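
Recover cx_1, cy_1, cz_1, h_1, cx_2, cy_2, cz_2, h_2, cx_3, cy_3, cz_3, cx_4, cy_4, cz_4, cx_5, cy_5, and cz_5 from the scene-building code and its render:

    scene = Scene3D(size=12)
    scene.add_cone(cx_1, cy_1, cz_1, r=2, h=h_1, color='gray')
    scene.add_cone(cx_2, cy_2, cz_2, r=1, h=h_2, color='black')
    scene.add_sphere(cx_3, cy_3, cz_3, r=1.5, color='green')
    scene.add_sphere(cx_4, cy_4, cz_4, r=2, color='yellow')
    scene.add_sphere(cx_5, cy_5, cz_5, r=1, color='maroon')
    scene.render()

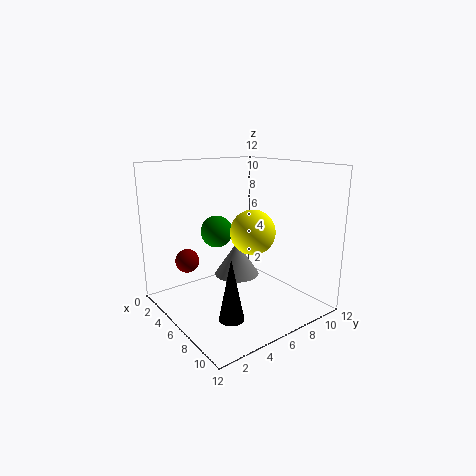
cx_1 = 4.5, cy_1 = 7, cz_1 = 2, h_1 = 3, cx_2 = 8.5, cy_2 = 3.5, cz_2 = 0.5, h_2 = 5, cx_3 = 2, cy_3 = 6.5, cz_3 = 5.5, cx_4 = 5.5, cy_4 = 8, cz_4 = 6, cx_5 = 3.5, cy_5 = 2.5, cz_5 = 4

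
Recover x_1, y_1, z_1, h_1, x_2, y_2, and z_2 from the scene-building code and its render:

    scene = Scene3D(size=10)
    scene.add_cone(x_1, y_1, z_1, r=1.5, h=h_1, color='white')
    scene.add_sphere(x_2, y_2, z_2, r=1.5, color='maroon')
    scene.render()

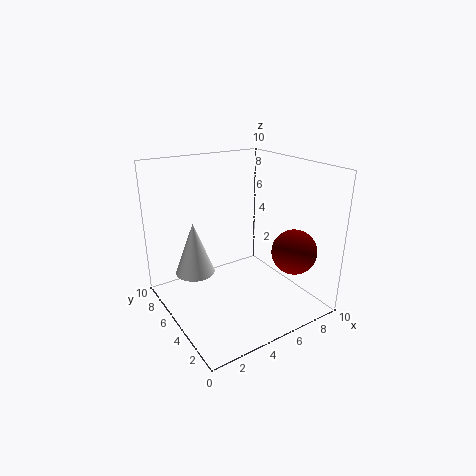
x_1 = 3, y_1 = 8, z_1 = 1.5, h_1 = 4, x_2 = 7.5, y_2 = 2, z_2 = 4.5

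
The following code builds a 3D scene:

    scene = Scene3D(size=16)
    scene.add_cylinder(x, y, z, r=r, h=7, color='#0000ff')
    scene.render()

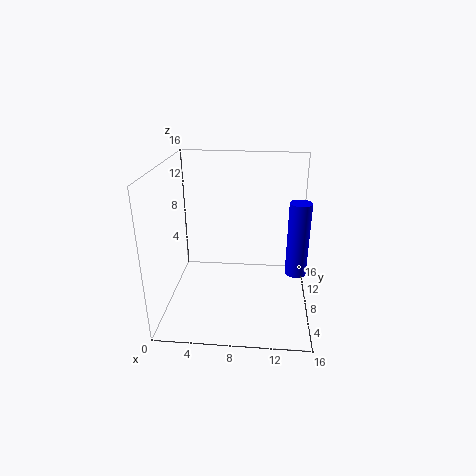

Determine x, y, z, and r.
x = 14, y = 3, z = 7, r = 1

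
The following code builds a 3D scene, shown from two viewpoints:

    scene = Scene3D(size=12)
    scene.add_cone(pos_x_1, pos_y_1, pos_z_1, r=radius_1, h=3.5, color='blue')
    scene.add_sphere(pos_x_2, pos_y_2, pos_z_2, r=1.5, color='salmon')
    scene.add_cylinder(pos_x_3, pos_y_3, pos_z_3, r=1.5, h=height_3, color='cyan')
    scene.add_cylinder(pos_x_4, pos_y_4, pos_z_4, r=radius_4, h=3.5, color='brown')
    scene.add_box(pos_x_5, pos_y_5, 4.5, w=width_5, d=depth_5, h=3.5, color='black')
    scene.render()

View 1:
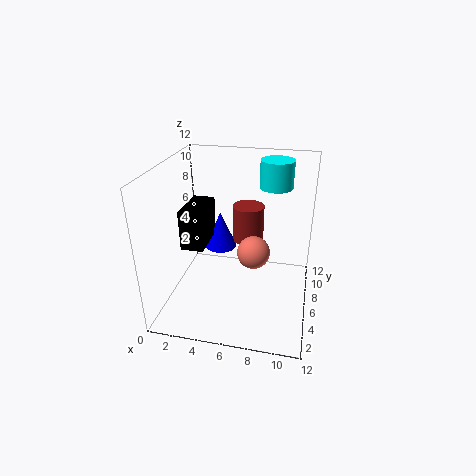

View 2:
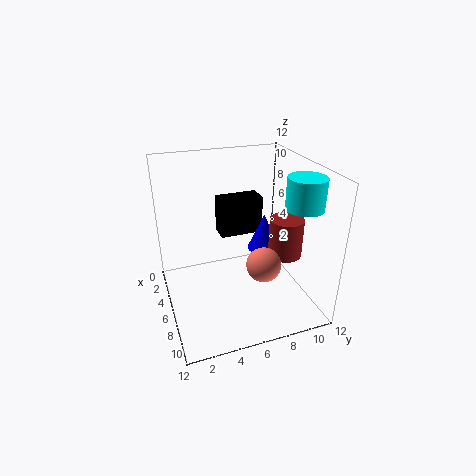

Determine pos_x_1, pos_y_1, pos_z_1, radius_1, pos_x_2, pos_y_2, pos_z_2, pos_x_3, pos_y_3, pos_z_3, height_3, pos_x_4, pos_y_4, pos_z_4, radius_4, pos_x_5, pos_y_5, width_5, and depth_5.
pos_x_1 = 3.5, pos_y_1 = 9.5, pos_z_1 = 3, radius_1 = 1.5, pos_x_2 = 7, pos_y_2 = 8, pos_z_2 = 3.5, pos_x_3 = 8.5, pos_y_3 = 10.5, pos_z_3 = 9, height_3 = 2.5, pos_x_4 = 6, pos_y_4 = 10.5, pos_z_4 = 3.5, radius_4 = 1.5, pos_x_5 = 1, pos_y_5 = 5.5, width_5 = 2, depth_5 = 4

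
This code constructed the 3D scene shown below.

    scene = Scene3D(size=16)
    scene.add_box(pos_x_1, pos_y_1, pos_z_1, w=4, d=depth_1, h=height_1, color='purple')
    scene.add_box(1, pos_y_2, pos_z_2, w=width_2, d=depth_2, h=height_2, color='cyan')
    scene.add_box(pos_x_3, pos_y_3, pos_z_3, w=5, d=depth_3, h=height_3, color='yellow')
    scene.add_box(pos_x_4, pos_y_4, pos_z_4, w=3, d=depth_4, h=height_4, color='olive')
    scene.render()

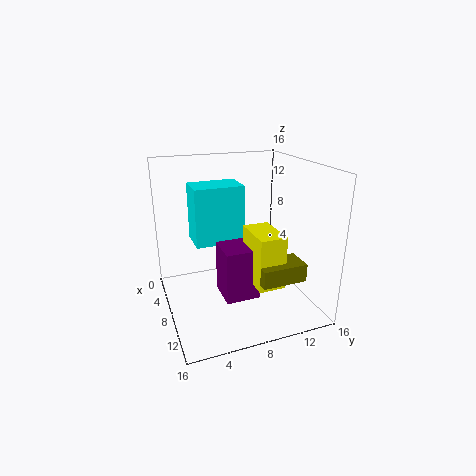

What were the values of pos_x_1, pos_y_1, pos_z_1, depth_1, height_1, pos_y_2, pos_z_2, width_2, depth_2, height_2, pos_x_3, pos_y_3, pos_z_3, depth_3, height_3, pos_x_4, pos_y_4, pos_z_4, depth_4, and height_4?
pos_x_1 = 6
pos_y_1 = 6
pos_z_1 = 1
depth_1 = 4
height_1 = 6
pos_y_2 = 4
pos_z_2 = 6
width_2 = 4
depth_2 = 6
height_2 = 7
pos_x_3 = 7
pos_y_3 = 9
pos_z_3 = 3
depth_3 = 3
height_3 = 6
pos_x_4 = 10
pos_y_4 = 9
pos_z_4 = 4
depth_4 = 5
height_4 = 2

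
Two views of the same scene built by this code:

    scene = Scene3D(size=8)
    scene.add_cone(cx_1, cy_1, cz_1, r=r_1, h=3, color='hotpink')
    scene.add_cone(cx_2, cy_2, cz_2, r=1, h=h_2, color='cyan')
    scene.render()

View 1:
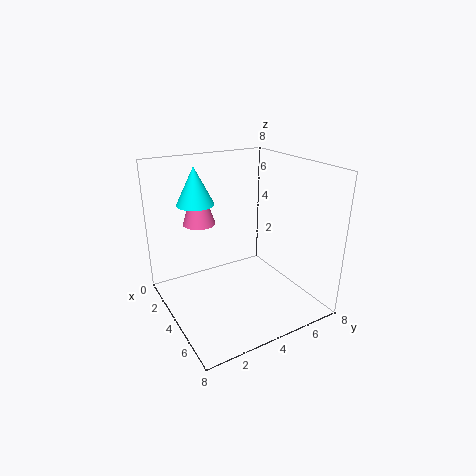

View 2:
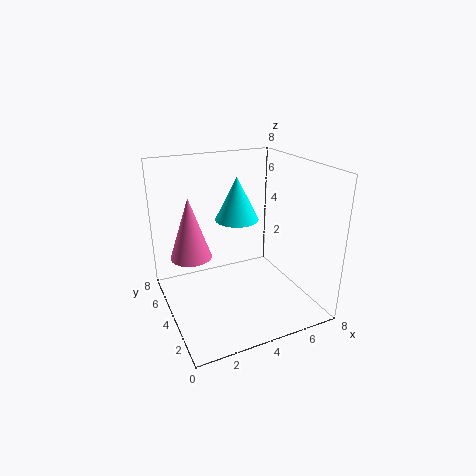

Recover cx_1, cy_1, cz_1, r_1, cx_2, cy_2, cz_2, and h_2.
cx_1 = 1
cy_1 = 3
cz_1 = 4
r_1 = 1
cx_2 = 3
cy_2 = 2
cz_2 = 6
h_2 = 2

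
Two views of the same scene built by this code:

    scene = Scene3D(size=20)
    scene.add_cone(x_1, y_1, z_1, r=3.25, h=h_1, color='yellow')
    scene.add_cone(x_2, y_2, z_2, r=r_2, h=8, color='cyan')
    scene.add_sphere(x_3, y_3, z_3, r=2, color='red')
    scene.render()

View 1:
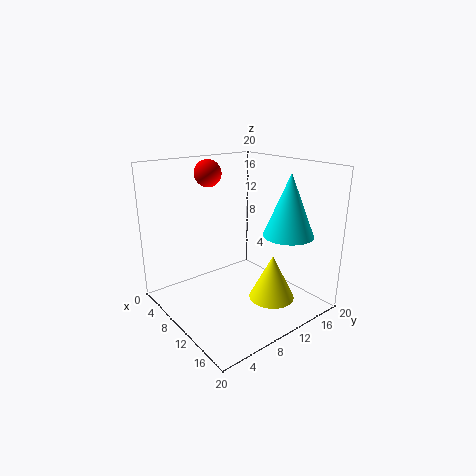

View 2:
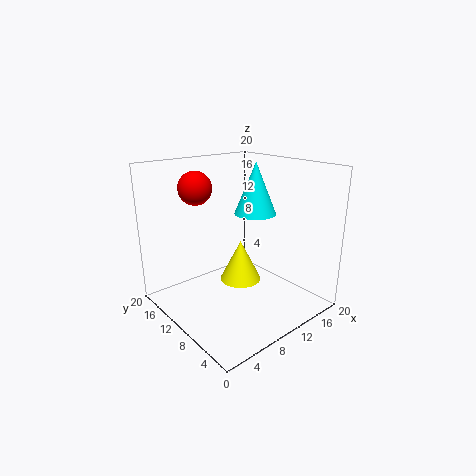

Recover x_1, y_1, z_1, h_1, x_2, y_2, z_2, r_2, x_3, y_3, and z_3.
x_1 = 13.5; y_1 = 13.5; z_1 = 1; h_1 = 6.5; x_2 = 16.25; y_2 = 13.25; z_2 = 11.5; r_2 = 3.25; x_3 = 3.25; y_3 = 9.75; z_3 = 18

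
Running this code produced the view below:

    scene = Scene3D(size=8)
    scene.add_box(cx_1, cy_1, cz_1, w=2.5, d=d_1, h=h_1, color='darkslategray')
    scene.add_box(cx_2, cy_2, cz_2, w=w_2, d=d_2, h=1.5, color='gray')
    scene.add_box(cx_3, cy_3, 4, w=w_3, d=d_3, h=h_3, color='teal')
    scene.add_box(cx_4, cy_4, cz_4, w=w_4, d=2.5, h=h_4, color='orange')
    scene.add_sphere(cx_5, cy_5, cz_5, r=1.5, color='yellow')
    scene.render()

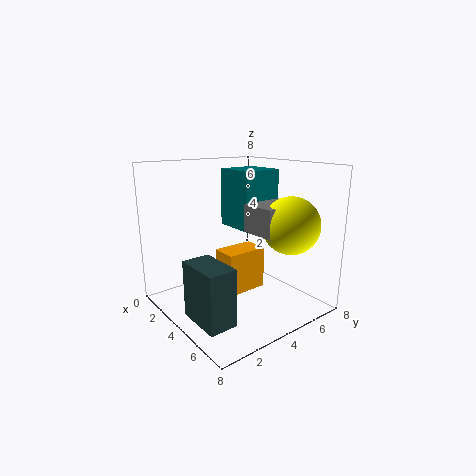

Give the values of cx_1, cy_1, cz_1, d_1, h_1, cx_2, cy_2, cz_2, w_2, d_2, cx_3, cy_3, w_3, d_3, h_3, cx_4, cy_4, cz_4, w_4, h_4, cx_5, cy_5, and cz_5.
cx_1 = 4; cy_1 = 0.5; cz_1 = 0.5; d_1 = 1.5; h_1 = 3; cx_2 = 4.5; cy_2 = 4; cz_2 = 4.5; w_2 = 2; d_2 = 2.5; cx_3 = 1; cy_3 = 5; w_3 = 2.5; d_3 = 2.5; h_3 = 3.5; cx_4 = 2.5; cy_4 = 3.5; cz_4 = 0.5; w_4 = 1.5; h_4 = 2.5; cx_5 = 6.5; cy_5 = 5.5; cz_5 = 5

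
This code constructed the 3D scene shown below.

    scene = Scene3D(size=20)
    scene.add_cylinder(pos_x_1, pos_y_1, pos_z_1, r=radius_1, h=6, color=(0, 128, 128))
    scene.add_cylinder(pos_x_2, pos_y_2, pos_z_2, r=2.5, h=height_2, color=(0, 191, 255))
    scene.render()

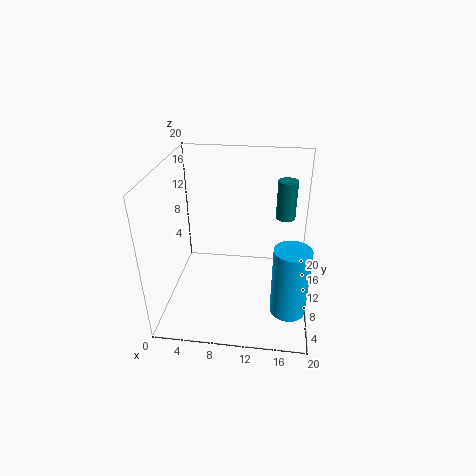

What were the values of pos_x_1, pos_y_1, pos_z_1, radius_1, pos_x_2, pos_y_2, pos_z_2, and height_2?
pos_x_1 = 16.5
pos_y_1 = 17
pos_z_1 = 10
radius_1 = 1.5
pos_x_2 = 17.5
pos_y_2 = 7
pos_z_2 = 0.5
height_2 = 10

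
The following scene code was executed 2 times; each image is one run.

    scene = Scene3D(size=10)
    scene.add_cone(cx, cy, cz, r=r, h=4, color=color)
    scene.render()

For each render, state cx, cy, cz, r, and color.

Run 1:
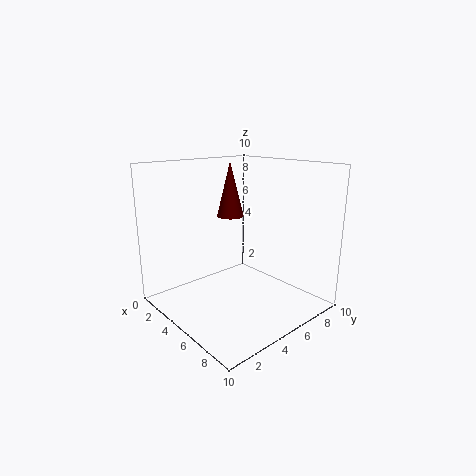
cx = 3
cy = 6
cz = 6
r = 1
color = 'maroon'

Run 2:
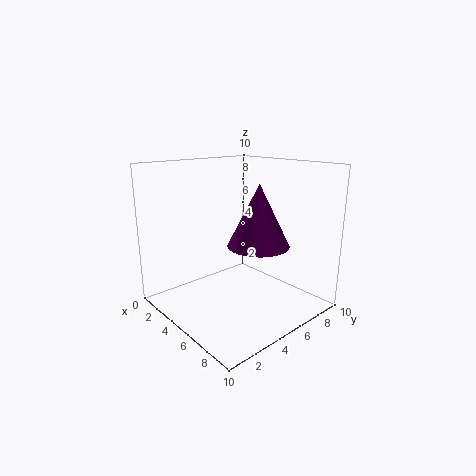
cx = 7
cy = 5
cz = 5
r = 2
color = 'purple'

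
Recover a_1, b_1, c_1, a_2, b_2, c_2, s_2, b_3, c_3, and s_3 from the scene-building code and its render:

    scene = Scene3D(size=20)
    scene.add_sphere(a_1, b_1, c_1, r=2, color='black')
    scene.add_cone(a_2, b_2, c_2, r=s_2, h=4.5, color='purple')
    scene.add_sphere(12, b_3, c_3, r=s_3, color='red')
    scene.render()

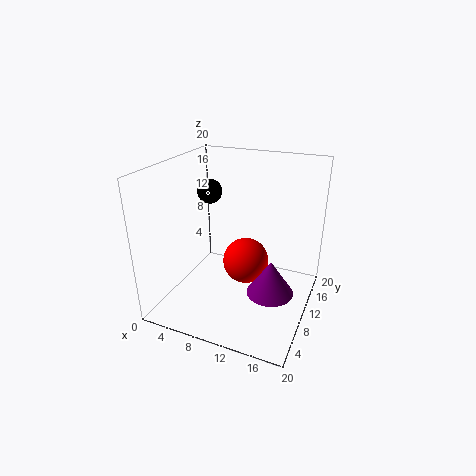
a_1 = 2; b_1 = 17; c_1 = 13.5; a_2 = 16; b_2 = 6.5; c_2 = 5; s_2 = 3; b_3 = 8; c_3 = 8; s_3 = 3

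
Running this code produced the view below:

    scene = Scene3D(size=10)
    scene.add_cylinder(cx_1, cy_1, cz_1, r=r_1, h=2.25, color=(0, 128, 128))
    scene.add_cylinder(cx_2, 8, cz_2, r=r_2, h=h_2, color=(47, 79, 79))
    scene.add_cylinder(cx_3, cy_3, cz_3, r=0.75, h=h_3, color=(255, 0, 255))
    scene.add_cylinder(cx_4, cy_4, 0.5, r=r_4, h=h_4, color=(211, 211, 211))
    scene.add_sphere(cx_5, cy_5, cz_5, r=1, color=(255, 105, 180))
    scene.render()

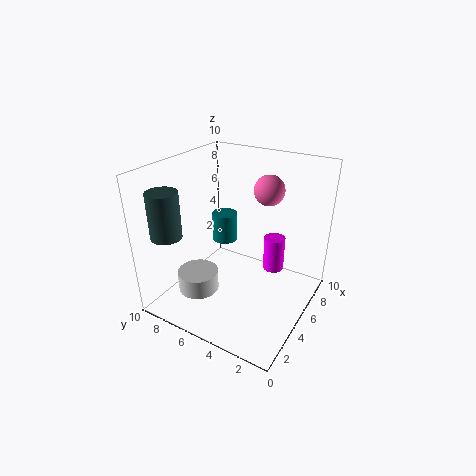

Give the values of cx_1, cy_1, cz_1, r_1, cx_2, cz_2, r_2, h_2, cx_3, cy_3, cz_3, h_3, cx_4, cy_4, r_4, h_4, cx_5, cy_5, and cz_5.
cx_1 = 7.5, cy_1 = 7.75, cz_1 = 3, r_1 = 1, cx_2 = 1.25, cz_2 = 6, r_2 = 1, h_2 = 3, cx_3 = 6.75, cy_3 = 3, cz_3 = 2.25, h_3 = 2.5, cx_4 = 3.75, cy_4 = 7.75, r_4 = 1.5, h_4 = 1.5, cx_5 = 6, cy_5 = 3.25, cz_5 = 8.5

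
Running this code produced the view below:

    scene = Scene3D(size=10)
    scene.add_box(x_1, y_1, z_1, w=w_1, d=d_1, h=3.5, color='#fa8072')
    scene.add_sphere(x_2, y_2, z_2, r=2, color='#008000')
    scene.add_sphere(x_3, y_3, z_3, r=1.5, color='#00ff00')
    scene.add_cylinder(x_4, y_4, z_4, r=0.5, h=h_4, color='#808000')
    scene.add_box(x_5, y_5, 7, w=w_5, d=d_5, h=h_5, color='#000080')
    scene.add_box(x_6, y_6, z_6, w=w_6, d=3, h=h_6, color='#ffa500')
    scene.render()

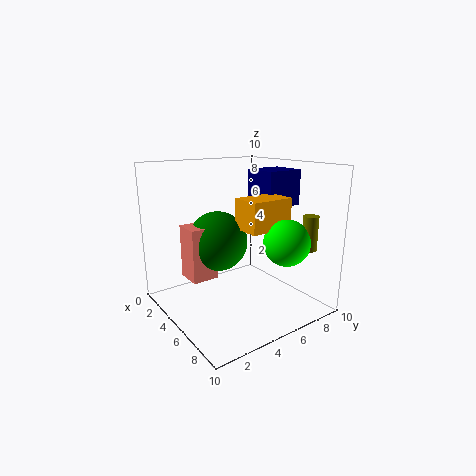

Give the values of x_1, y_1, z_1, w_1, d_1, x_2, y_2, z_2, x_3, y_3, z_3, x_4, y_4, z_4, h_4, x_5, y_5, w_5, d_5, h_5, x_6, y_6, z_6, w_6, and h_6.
x_1 = 3.75; y_1 = 1.25; z_1 = 2.75; w_1 = 1.75; d_1 = 1.75; x_2 = 4.75; y_2 = 3.5; z_2 = 5; x_3 = 8.25; y_3 = 6.5; z_3 = 5.25; x_4 = 9; y_4 = 7.75; z_4 = 4.75; h_4 = 2.25; x_5 = 3.75; y_5 = 6.75; w_5 = 2.5; d_5 = 2.75; h_5 = 2.5; x_6 = 5.75; y_6 = 4.25; z_6 = 6; w_6 = 2; h_6 = 2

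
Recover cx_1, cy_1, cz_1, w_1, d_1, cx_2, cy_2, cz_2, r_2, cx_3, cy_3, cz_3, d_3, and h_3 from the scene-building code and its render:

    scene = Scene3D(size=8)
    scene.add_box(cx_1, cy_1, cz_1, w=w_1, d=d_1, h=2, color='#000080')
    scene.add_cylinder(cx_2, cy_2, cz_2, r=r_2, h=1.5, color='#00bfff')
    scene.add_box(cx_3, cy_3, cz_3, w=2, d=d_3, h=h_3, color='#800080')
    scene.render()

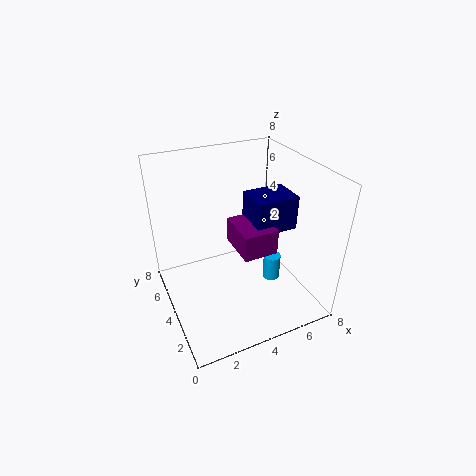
cx_1 = 5
cy_1 = 3.5
cz_1 = 4
w_1 = 2.5
d_1 = 2
cx_2 = 6
cy_2 = 3.5
cz_2 = 1
r_2 = 0.5
cx_3 = 4
cy_3 = 3
cz_3 = 3
d_3 = 2.5
h_3 = 1.5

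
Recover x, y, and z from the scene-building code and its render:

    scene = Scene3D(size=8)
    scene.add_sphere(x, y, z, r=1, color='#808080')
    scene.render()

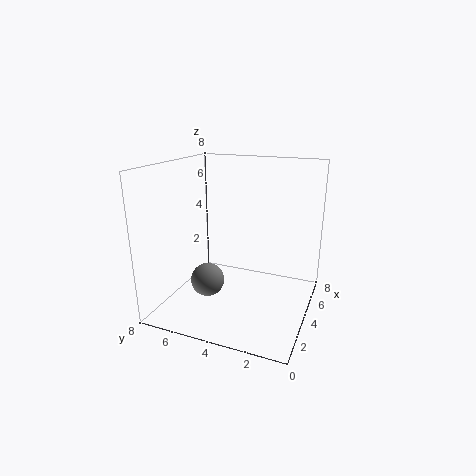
x = 4
y = 6
z = 1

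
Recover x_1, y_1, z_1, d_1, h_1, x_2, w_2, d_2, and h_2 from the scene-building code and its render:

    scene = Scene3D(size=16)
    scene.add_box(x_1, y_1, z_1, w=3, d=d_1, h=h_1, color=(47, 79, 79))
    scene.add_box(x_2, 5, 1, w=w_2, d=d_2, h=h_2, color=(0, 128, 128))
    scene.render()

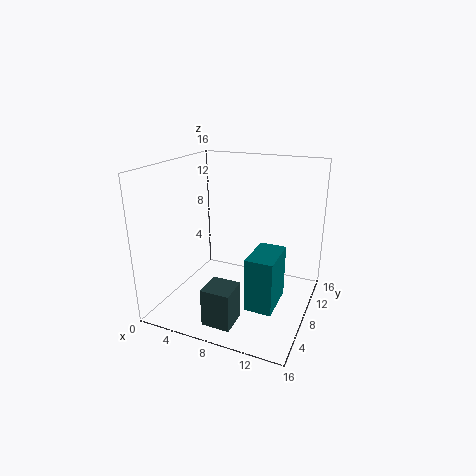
x_1 = 7
y_1 = 1
z_1 = 1
d_1 = 3
h_1 = 4
x_2 = 10
w_2 = 3
d_2 = 5
h_2 = 6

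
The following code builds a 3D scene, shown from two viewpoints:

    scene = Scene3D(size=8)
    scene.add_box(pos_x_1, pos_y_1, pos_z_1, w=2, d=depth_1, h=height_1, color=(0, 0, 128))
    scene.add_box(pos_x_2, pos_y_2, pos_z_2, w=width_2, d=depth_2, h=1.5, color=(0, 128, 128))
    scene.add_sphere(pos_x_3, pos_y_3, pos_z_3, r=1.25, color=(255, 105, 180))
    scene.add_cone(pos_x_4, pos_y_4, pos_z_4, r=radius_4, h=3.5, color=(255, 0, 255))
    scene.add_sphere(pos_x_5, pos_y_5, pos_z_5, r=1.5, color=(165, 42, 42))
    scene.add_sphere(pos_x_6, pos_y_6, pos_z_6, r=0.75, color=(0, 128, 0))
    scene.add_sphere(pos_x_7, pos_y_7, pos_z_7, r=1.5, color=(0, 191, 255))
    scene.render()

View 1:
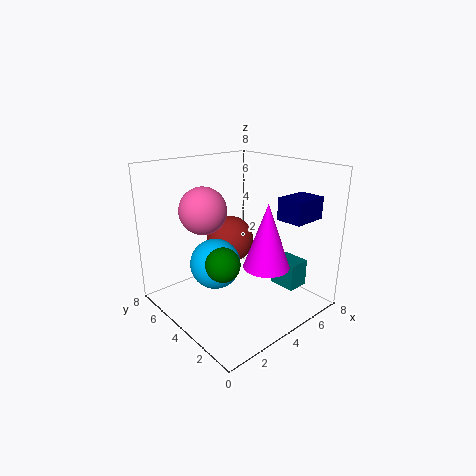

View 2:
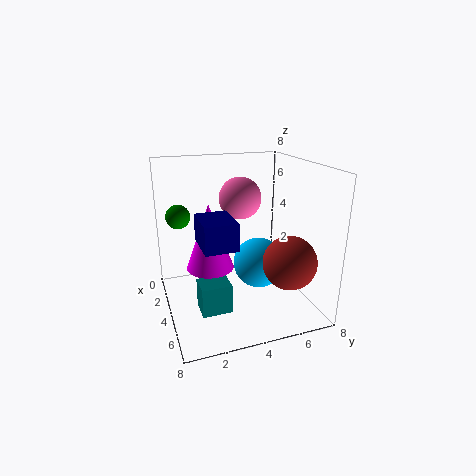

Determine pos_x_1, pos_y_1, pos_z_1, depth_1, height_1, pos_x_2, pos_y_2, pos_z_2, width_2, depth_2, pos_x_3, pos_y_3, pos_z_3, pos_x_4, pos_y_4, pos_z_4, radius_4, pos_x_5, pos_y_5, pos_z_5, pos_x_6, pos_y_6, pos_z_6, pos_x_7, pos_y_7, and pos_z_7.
pos_x_1 = 5.75, pos_y_1 = 1.25, pos_z_1 = 5, depth_1 = 1.5, height_1 = 1.25, pos_x_2 = 5.5, pos_y_2 = 1.25, pos_z_2 = 1.25, width_2 = 1.25, depth_2 = 1.5, pos_x_3 = 2.25, pos_y_3 = 4.75, pos_z_3 = 5.75, pos_x_4 = 4.5, pos_y_4 = 2.25, pos_z_4 = 2.75, radius_4 = 1.25, pos_x_5 = 5.5, pos_y_5 = 6.5, pos_z_5 = 2.75, pos_x_6 = 0.75, pos_y_6 = 1.25, pos_z_6 = 4.5, pos_x_7 = 3.5, pos_y_7 = 5.5, pos_z_7 = 2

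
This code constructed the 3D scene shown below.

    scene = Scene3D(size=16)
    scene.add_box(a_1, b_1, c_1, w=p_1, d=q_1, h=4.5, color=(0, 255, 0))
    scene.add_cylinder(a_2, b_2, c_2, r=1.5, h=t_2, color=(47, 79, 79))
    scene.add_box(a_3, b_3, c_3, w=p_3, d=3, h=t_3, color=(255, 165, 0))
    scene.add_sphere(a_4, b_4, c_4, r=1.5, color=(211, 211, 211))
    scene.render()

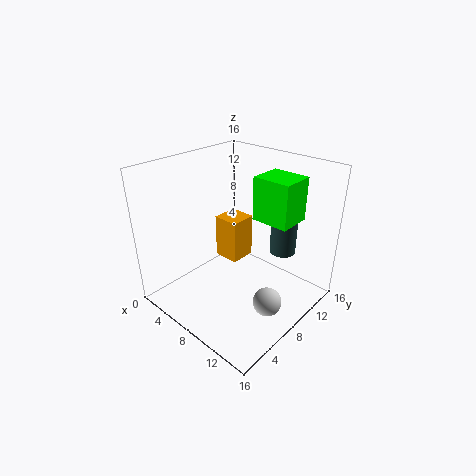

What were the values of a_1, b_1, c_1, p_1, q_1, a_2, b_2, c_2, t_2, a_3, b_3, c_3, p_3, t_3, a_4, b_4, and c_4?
a_1 = 10
b_1 = 8
c_1 = 11
p_1 = 4
q_1 = 3.5
a_2 = 11
b_2 = 12.5
c_2 = 5.5
t_2 = 4.5
a_3 = 4.5
b_3 = 8
c_3 = 4.5
p_3 = 3
t_3 = 5
a_4 = 13.5
b_4 = 6.5
c_4 = 3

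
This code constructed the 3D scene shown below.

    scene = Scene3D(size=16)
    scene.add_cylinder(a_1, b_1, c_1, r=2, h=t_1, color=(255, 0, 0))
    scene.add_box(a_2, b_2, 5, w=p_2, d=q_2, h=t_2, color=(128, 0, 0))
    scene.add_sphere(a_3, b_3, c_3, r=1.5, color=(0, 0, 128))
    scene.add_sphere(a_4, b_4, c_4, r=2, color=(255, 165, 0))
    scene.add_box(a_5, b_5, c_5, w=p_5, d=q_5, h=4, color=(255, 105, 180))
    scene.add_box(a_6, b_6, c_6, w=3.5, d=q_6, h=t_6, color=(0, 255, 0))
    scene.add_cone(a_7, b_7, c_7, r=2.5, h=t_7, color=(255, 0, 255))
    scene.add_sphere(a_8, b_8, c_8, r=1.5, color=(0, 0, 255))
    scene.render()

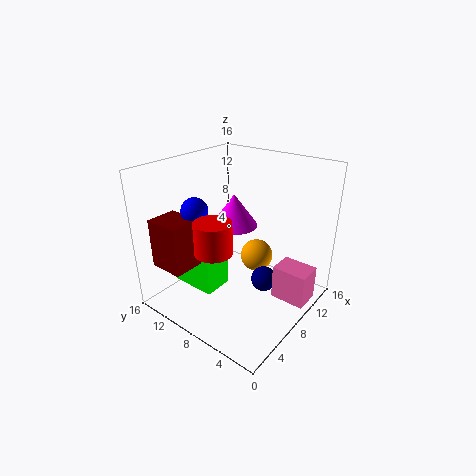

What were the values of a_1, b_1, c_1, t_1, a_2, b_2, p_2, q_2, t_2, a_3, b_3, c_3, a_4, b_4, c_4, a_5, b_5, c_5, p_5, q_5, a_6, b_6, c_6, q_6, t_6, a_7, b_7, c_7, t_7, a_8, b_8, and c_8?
a_1 = 4.5, b_1 = 8.5, c_1 = 7.5, t_1 = 3.5, a_2 = 1.5, b_2 = 11, p_2 = 3.5, q_2 = 4, t_2 = 5.5, a_3 = 10.5, b_3 = 6, c_3 = 2, a_4 = 12.5, b_4 = 8.5, c_4 = 3.5, a_5 = 10, b_5 = 0.5, c_5 = 0.5, p_5 = 3, q_5 = 4, a_6 = 5, b_6 = 10, c_6 = 1, q_6 = 5.5, t_6 = 5, a_7 = 8, b_7 = 8.5, c_7 = 9.5, t_7 = 3.5, a_8 = 5.5, b_8 = 12, c_8 = 11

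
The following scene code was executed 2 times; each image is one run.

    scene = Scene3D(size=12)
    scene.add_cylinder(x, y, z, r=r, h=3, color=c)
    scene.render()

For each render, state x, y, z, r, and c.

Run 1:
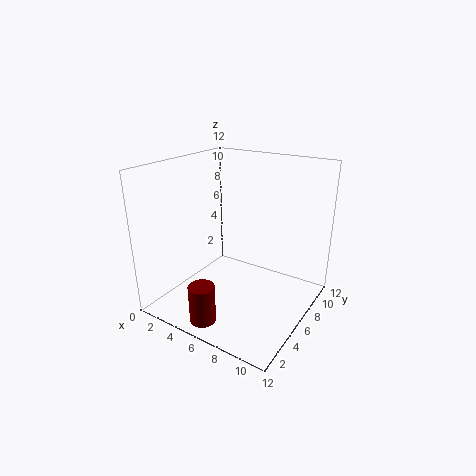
x = 6; y = 1; z = 1; r = 1; c = 'maroon'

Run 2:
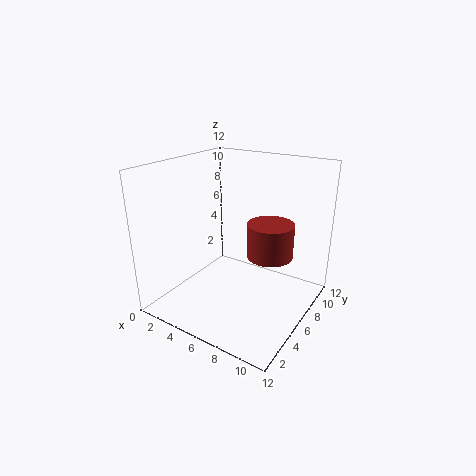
x = 8; y = 8; z = 4; r = 2; c = 'brown'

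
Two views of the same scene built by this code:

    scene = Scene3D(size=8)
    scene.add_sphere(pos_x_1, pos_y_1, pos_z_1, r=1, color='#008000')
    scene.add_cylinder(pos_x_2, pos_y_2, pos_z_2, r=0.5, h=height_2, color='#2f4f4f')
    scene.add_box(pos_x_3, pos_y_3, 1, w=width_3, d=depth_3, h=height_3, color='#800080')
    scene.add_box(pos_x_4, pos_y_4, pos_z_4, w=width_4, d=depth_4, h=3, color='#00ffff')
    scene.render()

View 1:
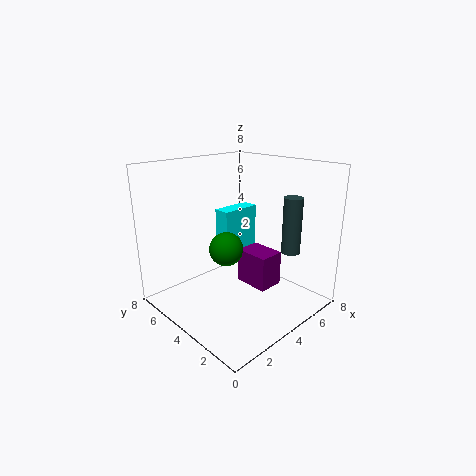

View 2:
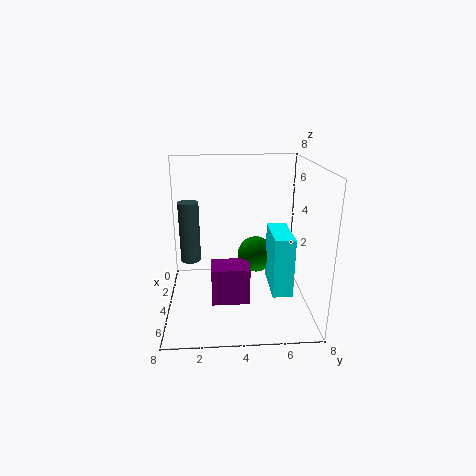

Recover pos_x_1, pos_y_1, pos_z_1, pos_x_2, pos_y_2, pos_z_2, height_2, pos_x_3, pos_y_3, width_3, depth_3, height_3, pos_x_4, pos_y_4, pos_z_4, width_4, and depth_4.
pos_x_1 = 4
pos_y_1 = 5
pos_z_1 = 3
pos_x_2 = 5.5
pos_y_2 = 1.5
pos_z_2 = 3.5
height_2 = 3
pos_x_3 = 4.5
pos_y_3 = 2.5
width_3 = 1.5
depth_3 = 2
height_3 = 2
pos_x_4 = 4.5
pos_y_4 = 5.5
pos_z_4 = 2
width_4 = 2.5
depth_4 = 1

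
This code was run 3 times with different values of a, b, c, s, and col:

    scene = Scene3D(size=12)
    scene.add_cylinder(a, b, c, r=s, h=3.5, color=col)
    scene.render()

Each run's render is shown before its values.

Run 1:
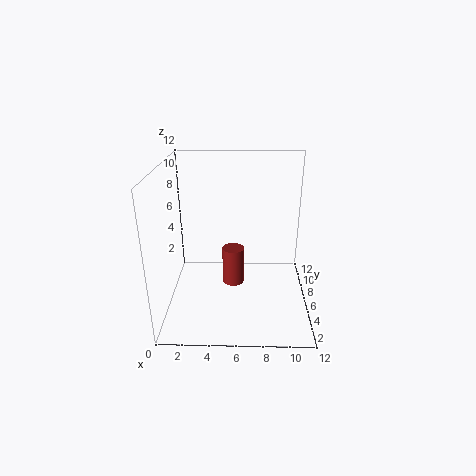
a = 5.5; b = 8; c = 0.5; s = 1; col = 'brown'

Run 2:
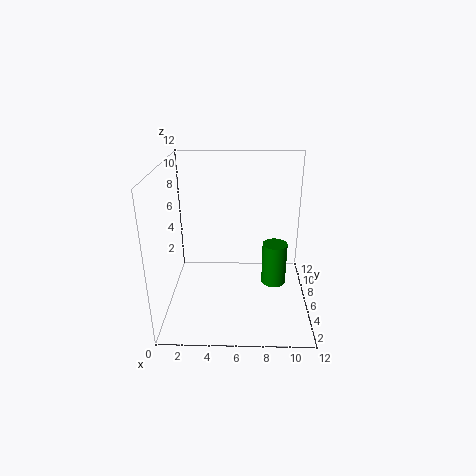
a = 9; b = 5; c = 2.5; s = 1; col = 'green'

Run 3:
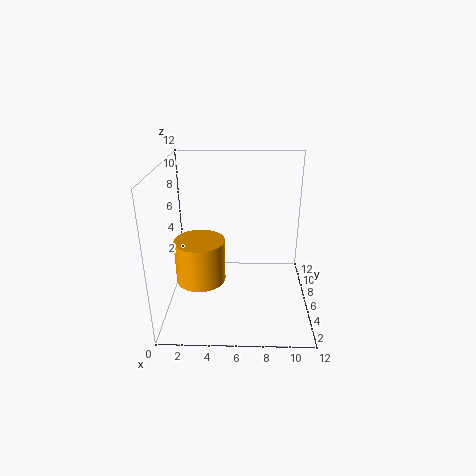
a = 3; b = 4.5; c = 3; s = 2; col = 'orange'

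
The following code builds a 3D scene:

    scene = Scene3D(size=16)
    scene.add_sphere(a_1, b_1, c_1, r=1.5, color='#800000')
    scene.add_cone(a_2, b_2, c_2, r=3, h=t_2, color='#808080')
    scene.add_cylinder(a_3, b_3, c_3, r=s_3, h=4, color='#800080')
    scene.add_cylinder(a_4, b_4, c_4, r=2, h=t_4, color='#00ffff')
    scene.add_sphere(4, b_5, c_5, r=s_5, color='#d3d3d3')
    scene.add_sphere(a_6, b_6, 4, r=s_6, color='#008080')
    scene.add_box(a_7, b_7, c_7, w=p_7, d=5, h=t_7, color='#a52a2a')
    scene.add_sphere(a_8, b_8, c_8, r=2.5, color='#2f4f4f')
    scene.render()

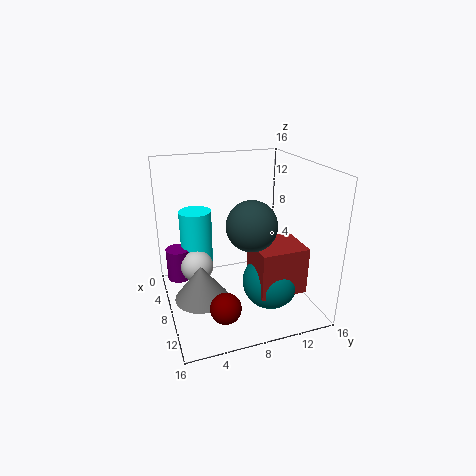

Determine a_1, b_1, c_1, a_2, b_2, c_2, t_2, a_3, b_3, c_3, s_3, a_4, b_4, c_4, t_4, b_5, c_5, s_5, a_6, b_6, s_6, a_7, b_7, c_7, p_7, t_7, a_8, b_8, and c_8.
a_1 = 14.5; b_1 = 4.5; c_1 = 4; a_2 = 8.5; b_2 = 3.5; c_2 = 1.5; t_2 = 4; a_3 = 2.5; b_3 = 2; c_3 = 1; s_3 = 1.5; a_4 = 2; b_4 = 4.5; c_4 = 1.5; t_4 = 8; b_5 = 4; c_5 = 3; s_5 = 2; a_6 = 11.5; b_6 = 10.5; s_6 = 3; a_7 = 9.5; b_7 = 8.5; c_7 = 3.5; p_7 = 4.5; t_7 = 5; a_8 = 12; b_8 = 8; c_8 = 11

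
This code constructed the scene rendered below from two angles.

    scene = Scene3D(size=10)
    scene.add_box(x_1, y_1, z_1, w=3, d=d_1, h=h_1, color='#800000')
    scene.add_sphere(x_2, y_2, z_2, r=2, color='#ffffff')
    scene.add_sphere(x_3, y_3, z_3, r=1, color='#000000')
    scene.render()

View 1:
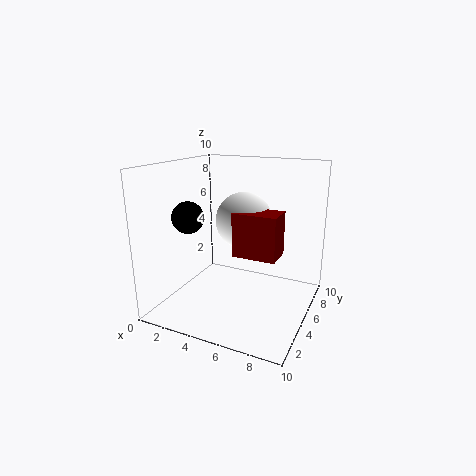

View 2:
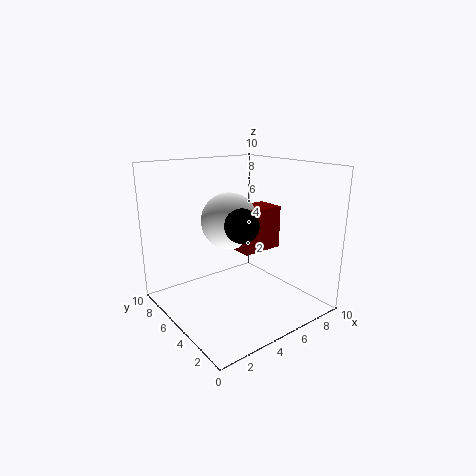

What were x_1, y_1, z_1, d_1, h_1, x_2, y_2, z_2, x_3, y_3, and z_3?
x_1 = 5
y_1 = 4
z_1 = 4
d_1 = 2
h_1 = 3
x_2 = 5
y_2 = 6
z_2 = 6
x_3 = 3
y_3 = 2
z_3 = 7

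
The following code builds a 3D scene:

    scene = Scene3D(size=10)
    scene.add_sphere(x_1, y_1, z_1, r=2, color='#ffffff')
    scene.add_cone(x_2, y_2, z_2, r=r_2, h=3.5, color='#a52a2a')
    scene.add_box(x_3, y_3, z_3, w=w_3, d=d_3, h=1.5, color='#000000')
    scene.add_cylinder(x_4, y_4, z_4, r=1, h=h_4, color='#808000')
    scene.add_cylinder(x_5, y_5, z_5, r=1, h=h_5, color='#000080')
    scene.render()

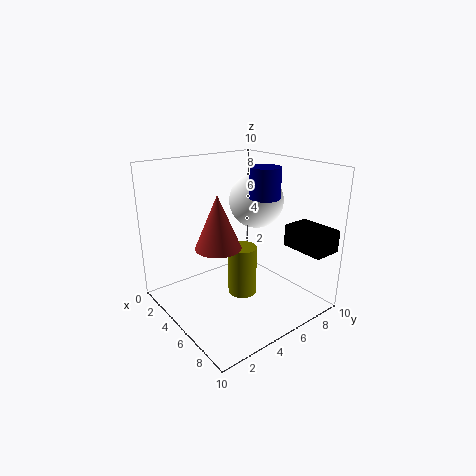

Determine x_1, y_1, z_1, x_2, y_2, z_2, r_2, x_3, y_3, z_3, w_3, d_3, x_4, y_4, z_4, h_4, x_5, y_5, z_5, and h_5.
x_1 = 4; y_1 = 7.5; z_1 = 7; x_2 = 5.5; y_2 = 3; z_2 = 5; r_2 = 1.5; x_3 = 7; y_3 = 7.5; z_3 = 4.5; w_3 = 3; d_3 = 2; x_4 = 5.5; y_4 = 5; z_4 = 1; h_4 = 3.5; x_5 = 6.5; y_5 = 6; z_5 = 8; h_5 = 2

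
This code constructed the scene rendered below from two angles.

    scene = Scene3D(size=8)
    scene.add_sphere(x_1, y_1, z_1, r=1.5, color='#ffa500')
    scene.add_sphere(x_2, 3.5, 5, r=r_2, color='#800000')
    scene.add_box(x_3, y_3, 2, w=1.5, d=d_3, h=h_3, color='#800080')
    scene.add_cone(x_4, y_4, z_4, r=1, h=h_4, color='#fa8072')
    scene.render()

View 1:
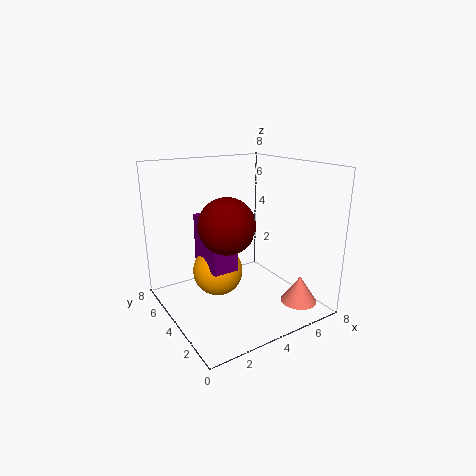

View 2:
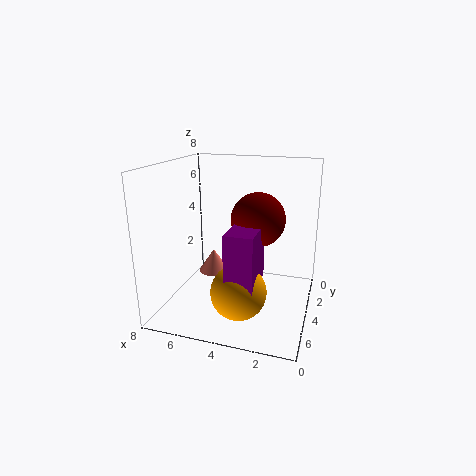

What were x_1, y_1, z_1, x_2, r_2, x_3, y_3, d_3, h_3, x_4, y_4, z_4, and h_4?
x_1 = 3.5; y_1 = 5.5; z_1 = 1.5; x_2 = 3; r_2 = 1.5; x_3 = 2.5; y_3 = 4; d_3 = 2.5; h_3 = 3; x_4 = 6.5; y_4 = 1.5; z_4 = 0.5; h_4 = 1.5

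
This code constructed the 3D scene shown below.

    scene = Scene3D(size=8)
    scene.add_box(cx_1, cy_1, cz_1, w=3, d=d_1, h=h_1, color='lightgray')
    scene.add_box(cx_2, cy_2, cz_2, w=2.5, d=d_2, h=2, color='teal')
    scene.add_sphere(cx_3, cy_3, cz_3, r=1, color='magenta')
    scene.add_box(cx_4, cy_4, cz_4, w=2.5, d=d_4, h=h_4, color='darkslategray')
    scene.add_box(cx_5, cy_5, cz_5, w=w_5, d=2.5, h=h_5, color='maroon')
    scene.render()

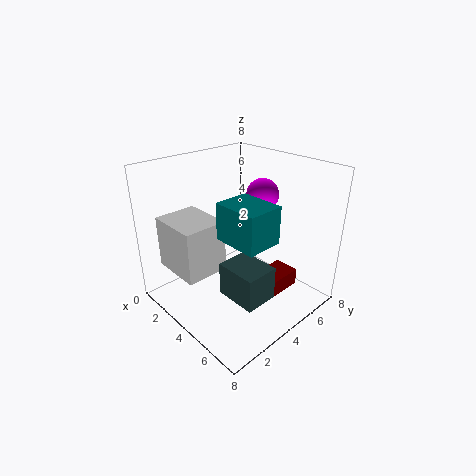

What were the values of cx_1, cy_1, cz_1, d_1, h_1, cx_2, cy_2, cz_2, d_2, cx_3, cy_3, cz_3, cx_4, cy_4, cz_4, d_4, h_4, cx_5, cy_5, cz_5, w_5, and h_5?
cx_1 = 0.5
cy_1 = 1
cz_1 = 2
d_1 = 2.5
h_1 = 3
cx_2 = 4
cy_2 = 2.5
cz_2 = 4.5
d_2 = 2
cx_3 = 3
cy_3 = 7
cz_3 = 5.5
cx_4 = 3.5
cy_4 = 3
cz_4 = 0.5
d_4 = 2
h_4 = 2
cx_5 = 4.5
cy_5 = 4.5
cz_5 = 0.5
w_5 = 1.5
h_5 = 1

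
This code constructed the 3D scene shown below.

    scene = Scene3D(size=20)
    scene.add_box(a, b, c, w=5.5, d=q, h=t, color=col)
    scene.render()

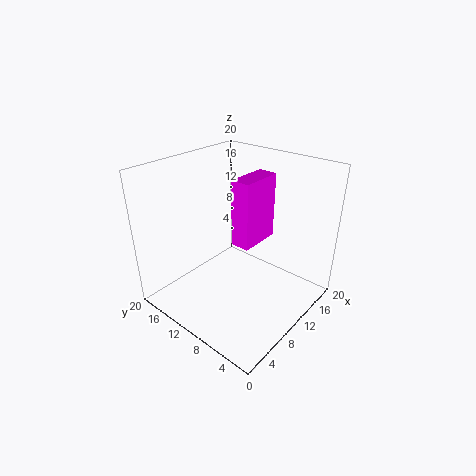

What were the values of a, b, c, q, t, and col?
a = 7
b = 6
c = 11
q = 2.5
t = 8.5
col = 'magenta'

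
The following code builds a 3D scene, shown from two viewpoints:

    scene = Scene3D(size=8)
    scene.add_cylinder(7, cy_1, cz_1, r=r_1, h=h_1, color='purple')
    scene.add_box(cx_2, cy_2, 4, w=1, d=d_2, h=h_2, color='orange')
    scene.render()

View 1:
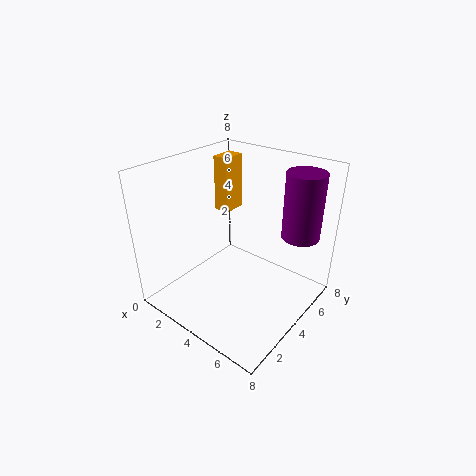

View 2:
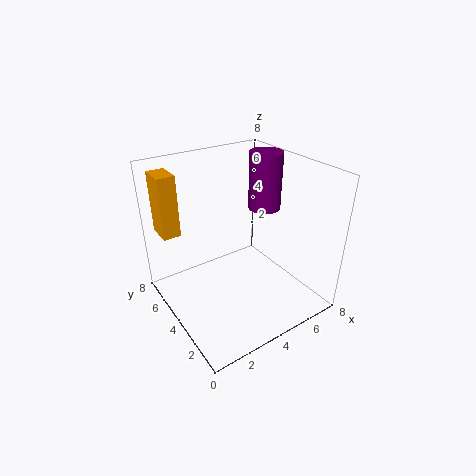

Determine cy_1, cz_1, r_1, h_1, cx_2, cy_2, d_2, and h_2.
cy_1 = 5.5, cz_1 = 4.5, r_1 = 1, h_1 = 3.5, cx_2 = 0.5, cy_2 = 6, d_2 = 1.5, h_2 = 3.5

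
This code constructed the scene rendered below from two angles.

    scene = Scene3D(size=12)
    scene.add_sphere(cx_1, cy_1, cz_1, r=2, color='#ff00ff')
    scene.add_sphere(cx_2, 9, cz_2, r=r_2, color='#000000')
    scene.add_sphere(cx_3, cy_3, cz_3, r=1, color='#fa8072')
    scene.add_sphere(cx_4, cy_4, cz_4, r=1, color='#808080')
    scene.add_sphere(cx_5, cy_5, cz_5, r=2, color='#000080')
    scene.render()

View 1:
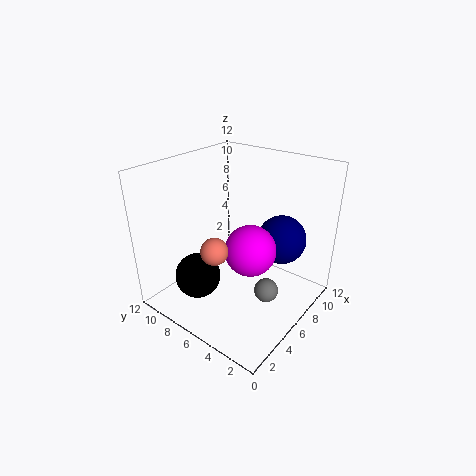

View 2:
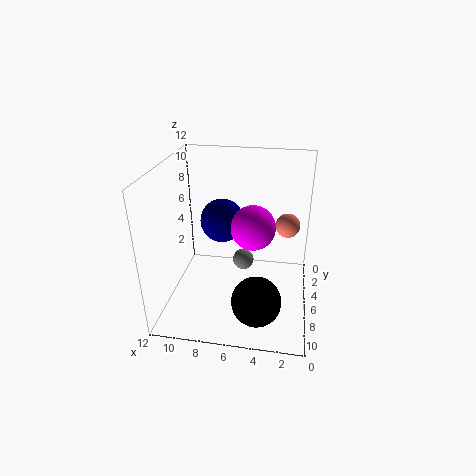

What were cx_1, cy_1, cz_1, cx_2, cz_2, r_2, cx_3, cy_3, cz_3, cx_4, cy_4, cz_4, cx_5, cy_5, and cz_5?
cx_1 = 5; cy_1 = 4; cz_1 = 6; cx_2 = 4; cz_2 = 2; r_2 = 2; cx_3 = 2; cy_3 = 5; cz_3 = 7; cx_4 = 6; cy_4 = 3; cz_4 = 2; cx_5 = 8; cy_5 = 3; cz_5 = 6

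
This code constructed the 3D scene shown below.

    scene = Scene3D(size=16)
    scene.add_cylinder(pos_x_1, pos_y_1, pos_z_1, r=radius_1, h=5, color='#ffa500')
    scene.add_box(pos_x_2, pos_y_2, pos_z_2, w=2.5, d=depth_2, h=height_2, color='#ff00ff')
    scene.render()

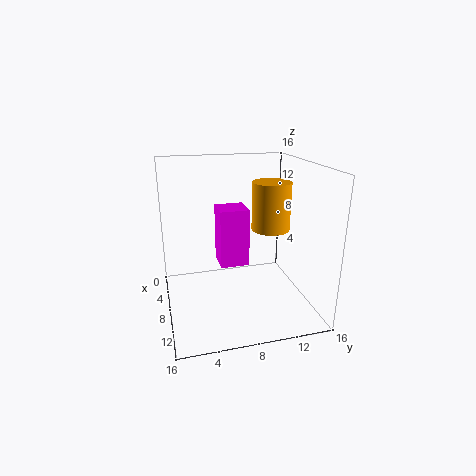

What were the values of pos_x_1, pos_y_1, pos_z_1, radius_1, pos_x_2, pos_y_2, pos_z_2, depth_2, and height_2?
pos_x_1 = 10, pos_y_1 = 11, pos_z_1 = 9.5, radius_1 = 2, pos_x_2 = 13, pos_y_2 = 4.5, pos_z_2 = 8.5, depth_2 = 2.5, height_2 = 5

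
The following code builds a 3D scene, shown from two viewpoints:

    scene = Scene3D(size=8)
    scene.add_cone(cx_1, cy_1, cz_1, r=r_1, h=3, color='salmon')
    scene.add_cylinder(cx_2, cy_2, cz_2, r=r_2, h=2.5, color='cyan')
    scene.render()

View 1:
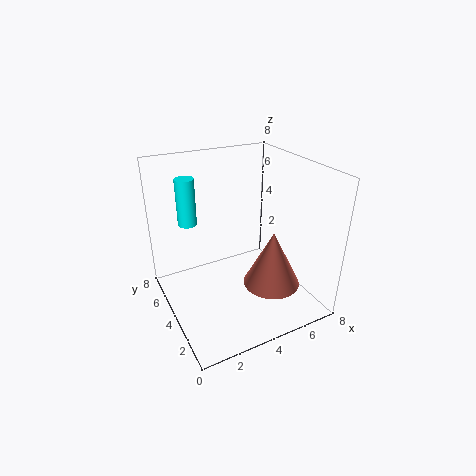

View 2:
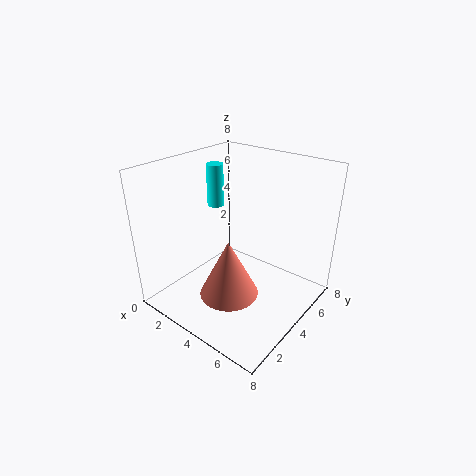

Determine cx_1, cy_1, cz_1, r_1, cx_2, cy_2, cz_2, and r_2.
cx_1 = 5, cy_1 = 2, cz_1 = 2, r_1 = 1.5, cx_2 = 1.5, cy_2 = 5, cz_2 = 5, r_2 = 0.5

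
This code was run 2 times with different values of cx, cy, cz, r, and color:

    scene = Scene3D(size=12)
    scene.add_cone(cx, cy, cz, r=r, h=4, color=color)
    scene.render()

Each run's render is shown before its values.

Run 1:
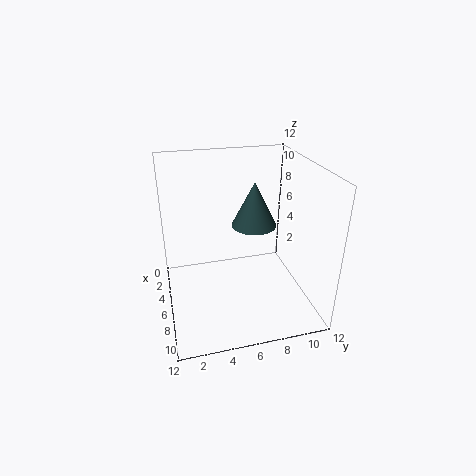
cx = 4; cy = 8; cz = 6; r = 2; color = 'darkslategray'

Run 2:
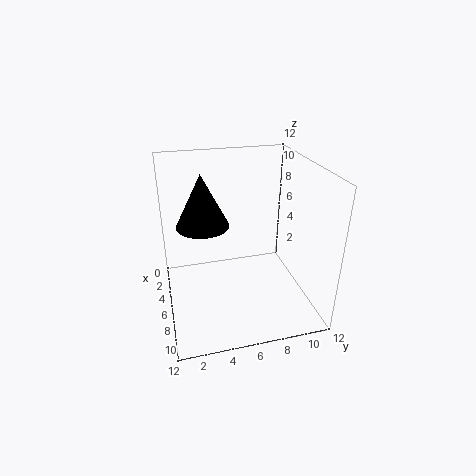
cx = 7; cy = 3; cz = 8; r = 2; color = 'black'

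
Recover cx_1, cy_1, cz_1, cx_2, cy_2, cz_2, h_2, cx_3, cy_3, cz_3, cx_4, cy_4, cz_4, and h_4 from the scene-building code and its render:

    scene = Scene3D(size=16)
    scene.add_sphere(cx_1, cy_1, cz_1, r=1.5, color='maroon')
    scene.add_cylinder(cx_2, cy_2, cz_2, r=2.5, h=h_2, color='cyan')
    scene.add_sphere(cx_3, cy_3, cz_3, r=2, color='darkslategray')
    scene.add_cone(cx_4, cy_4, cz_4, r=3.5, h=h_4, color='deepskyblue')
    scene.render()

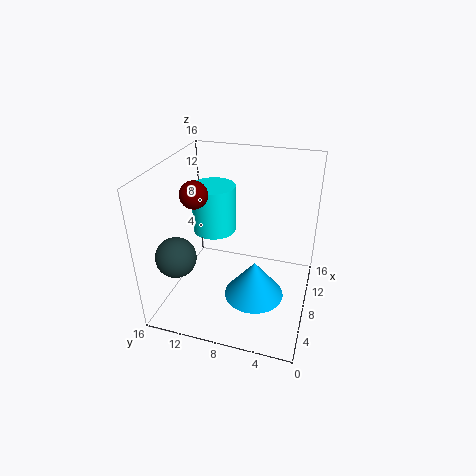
cx_1 = 7; cy_1 = 12.5; cz_1 = 13; cx_2 = 10; cy_2 = 11.5; cz_2 = 7.5; h_2 = 5.5; cx_3 = 2; cy_3 = 12.5; cz_3 = 8.5; cx_4 = 8; cy_4 = 6; cz_4 = 0.5; h_4 = 4.5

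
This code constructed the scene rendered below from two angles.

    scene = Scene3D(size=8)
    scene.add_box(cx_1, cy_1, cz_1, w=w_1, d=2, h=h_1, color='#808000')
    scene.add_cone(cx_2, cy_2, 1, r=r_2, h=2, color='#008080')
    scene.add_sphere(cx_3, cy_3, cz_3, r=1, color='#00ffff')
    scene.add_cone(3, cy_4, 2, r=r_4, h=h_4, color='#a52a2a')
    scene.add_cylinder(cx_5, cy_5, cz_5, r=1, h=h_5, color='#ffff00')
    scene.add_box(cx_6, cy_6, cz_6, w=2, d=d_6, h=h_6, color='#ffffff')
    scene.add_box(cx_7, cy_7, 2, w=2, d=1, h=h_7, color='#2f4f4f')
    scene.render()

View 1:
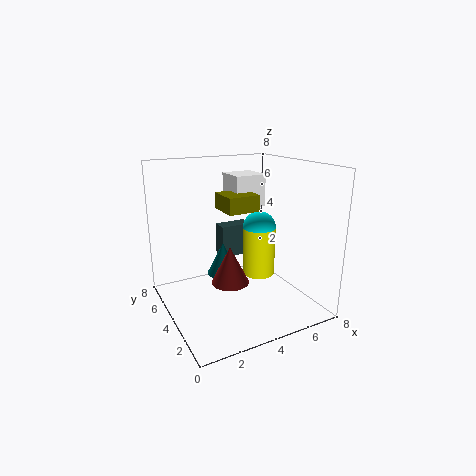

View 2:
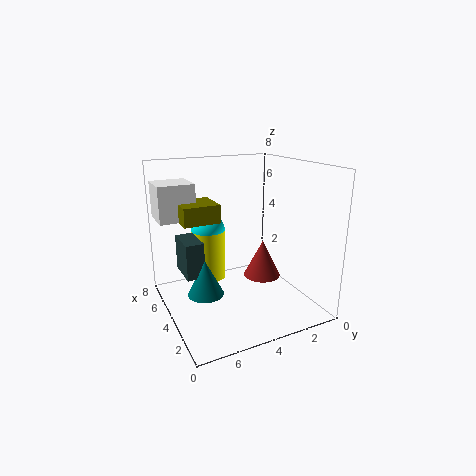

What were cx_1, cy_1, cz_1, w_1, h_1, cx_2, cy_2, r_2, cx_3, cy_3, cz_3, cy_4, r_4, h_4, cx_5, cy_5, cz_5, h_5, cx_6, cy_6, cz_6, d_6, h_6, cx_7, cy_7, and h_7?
cx_1 = 4; cy_1 = 5; cz_1 = 5; w_1 = 2; h_1 = 1; cx_2 = 4; cy_2 = 6; r_2 = 1; cx_3 = 6; cy_3 = 5; cz_3 = 4; cy_4 = 3; r_4 = 1; h_4 = 2; cx_5 = 6; cy_5 = 5; cz_5 = 1; h_5 = 3; cx_6 = 5; cy_6 = 6; cz_6 = 5; d_6 = 2; h_6 = 2; cx_7 = 4; cy_7 = 6; h_7 = 2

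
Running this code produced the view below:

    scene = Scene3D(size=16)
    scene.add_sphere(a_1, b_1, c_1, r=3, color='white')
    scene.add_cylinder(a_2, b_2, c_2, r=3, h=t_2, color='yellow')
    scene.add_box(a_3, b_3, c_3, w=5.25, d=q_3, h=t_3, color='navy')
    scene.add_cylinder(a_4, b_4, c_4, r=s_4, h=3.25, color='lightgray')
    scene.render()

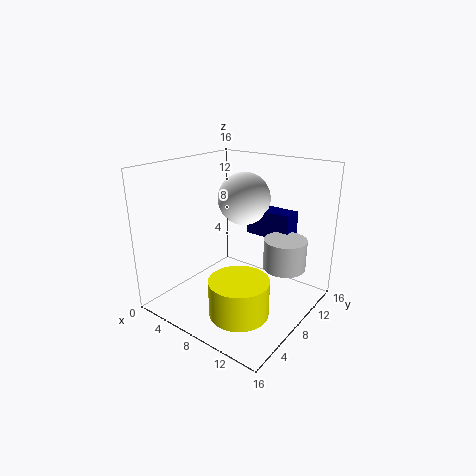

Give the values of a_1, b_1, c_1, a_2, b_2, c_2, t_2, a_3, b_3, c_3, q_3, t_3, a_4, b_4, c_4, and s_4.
a_1 = 7; b_1 = 10.5; c_1 = 11.75; a_2 = 11.5; b_2 = 3.5; c_2 = 2.25; t_2 = 3.75; a_3 = 7.5; b_3 = 10.5; c_3 = 7.75; q_3 = 2.25; t_3 = 3; a_4 = 13.25; b_4 = 9.25; c_4 = 5.5; s_4 = 2.25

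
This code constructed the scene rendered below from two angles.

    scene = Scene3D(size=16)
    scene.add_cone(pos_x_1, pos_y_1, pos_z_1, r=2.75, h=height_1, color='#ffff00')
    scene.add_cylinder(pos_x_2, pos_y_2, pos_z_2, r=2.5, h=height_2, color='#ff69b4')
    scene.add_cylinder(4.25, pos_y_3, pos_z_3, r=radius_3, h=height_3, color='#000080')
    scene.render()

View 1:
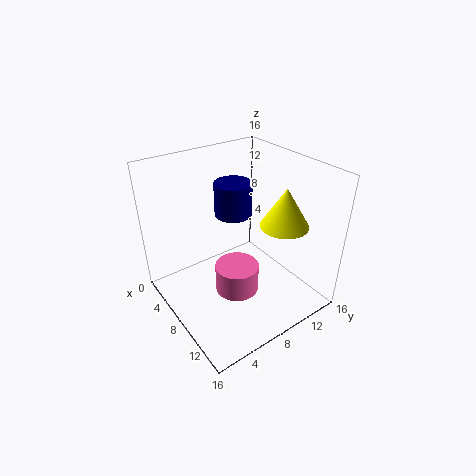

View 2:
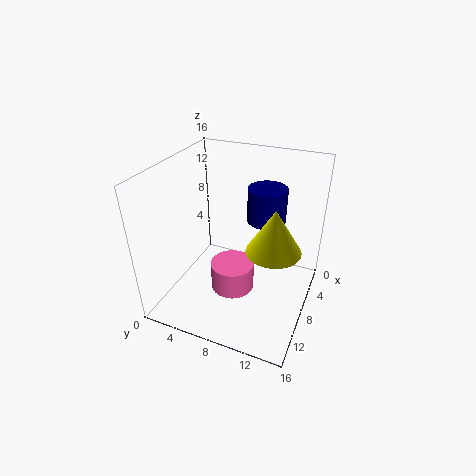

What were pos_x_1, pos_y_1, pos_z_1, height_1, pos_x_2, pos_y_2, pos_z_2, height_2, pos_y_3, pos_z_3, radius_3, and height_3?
pos_x_1 = 10.25, pos_y_1 = 12.75, pos_z_1 = 9, height_1 = 4.5, pos_x_2 = 8.5, pos_y_2 = 7.5, pos_z_2 = 1.5, height_2 = 3.25, pos_y_3 = 10, pos_z_3 = 8.75, radius_3 = 2.25, height_3 = 4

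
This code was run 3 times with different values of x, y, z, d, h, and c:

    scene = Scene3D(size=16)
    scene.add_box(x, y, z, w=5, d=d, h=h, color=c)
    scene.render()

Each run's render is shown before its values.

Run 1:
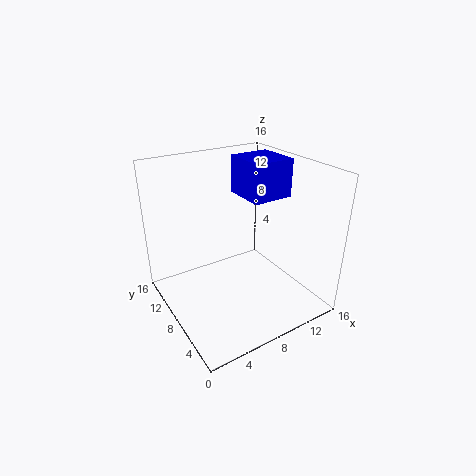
x = 10.5, y = 8.25, z = 11.25, d = 5.25, h = 4.5, c = 'blue'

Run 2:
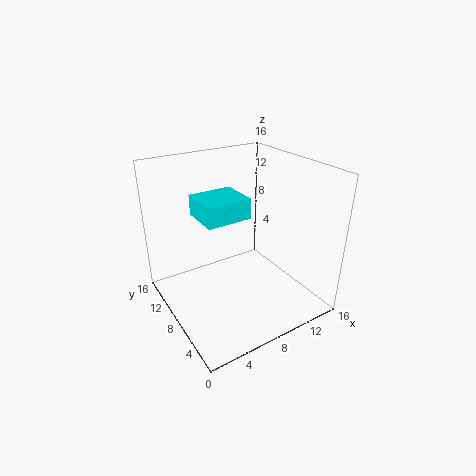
x = 4, y = 7, z = 10.5, d = 4.5, h = 2.25, c = 'cyan'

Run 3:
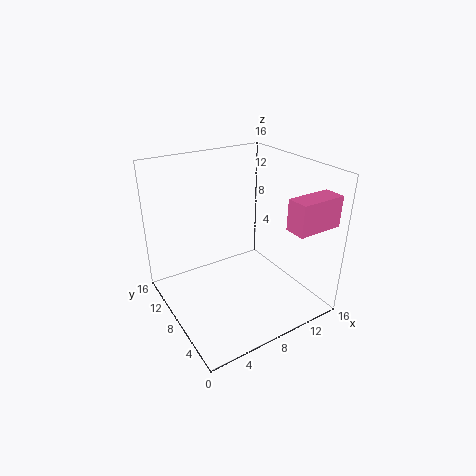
x = 10.5, y = 0.75, z = 10.5, d = 2.25, h = 3.25, c = 'hotpink'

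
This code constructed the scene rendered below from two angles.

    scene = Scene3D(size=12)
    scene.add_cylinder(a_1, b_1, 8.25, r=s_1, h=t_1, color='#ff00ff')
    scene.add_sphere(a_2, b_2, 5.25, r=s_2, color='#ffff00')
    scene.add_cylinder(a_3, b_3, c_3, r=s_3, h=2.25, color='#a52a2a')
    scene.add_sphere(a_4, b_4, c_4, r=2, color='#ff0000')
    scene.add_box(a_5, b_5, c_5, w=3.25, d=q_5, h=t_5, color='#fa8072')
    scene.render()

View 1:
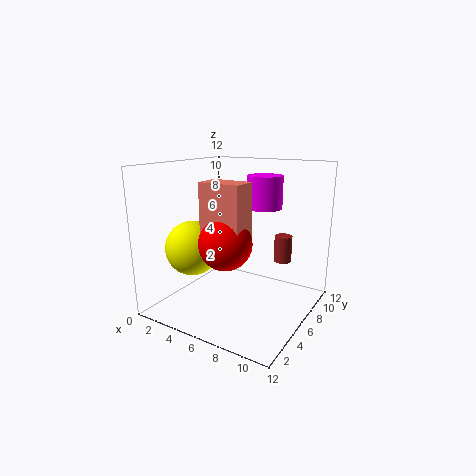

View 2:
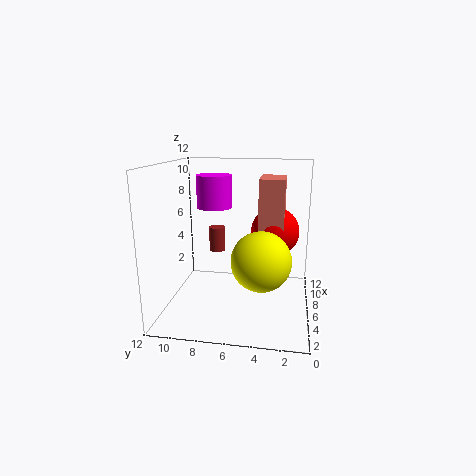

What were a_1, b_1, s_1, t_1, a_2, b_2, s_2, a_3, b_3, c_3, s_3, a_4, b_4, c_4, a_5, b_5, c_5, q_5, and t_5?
a_1 = 7.25; b_1 = 8.25; s_1 = 1.5; t_1 = 2.75; a_2 = 3; b_2 = 3.75; s_2 = 2.25; a_3 = 9; b_3 = 8.5; c_3 = 3.75; s_3 = 0.75; a_4 = 6.75; b_4 = 3; c_4 = 6.5; a_5 = 5; b_5 = 2.25; c_5 = 6.25; q_5 = 2; t_5 = 4.75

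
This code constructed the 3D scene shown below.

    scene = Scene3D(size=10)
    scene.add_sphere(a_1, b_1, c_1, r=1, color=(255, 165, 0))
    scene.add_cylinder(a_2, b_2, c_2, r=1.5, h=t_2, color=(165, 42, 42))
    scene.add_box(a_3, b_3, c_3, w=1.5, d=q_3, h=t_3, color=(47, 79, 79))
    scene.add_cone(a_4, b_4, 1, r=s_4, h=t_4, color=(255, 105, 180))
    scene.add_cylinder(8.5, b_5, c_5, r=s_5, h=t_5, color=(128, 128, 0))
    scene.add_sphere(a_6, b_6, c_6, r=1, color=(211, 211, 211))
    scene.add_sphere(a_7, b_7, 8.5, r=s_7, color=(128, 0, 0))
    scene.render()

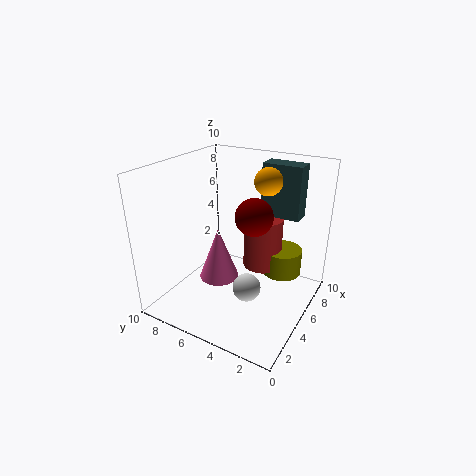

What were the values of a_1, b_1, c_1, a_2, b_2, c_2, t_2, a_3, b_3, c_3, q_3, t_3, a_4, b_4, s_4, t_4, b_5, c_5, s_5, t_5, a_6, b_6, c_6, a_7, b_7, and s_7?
a_1 = 7.5, b_1 = 4, c_1 = 8.5, a_2 = 8, b_2 = 4.5, c_2 = 1.5, t_2 = 4, a_3 = 8.5, b_3 = 2, c_3 = 5.5, q_3 = 3, t_3 = 4, a_4 = 5.5, b_4 = 7, s_4 = 1.5, t_4 = 4, b_5 = 3, c_5 = 1, s_5 = 1.5, t_5 = 2, a_6 = 4.5, b_6 = 4, c_6 = 1.5, a_7 = 1.5, b_7 = 2, s_7 = 1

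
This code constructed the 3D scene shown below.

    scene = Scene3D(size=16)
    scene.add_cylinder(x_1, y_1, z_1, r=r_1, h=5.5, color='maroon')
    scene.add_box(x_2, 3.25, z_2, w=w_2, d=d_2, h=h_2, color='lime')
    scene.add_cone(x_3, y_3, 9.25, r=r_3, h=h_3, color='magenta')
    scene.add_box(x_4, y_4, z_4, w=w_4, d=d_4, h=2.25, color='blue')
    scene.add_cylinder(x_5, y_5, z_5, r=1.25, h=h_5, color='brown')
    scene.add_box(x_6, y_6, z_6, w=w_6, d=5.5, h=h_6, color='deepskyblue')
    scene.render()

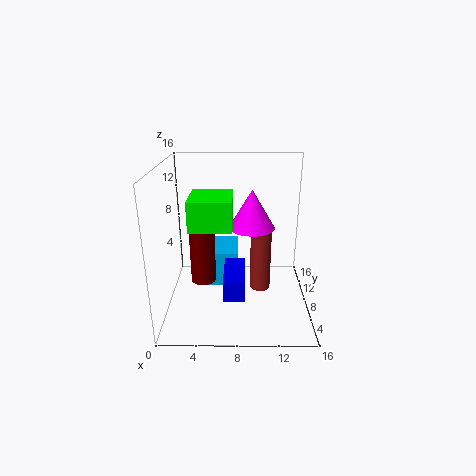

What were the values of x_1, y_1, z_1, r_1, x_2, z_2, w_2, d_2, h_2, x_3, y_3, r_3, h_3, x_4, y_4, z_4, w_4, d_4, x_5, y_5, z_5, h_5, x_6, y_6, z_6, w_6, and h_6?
x_1 = 4.5, y_1 = 4.25, z_1 = 5, r_1 = 1.25, x_2 = 3.25, z_2 = 10.5, w_2 = 4.25, d_2 = 5, h_2 = 3, x_3 = 9.5, y_3 = 8, r_3 = 2.5, h_3 = 4.25, x_4 = 6.5, y_4 = 3, z_4 = 3, w_4 = 2.25, d_4 = 5.5, x_5 = 10.75, y_5 = 10.5, z_5 = 0.25, h_5 = 7.75, x_6 = 4.25, y_6 = 9, z_6 = 1.25, w_6 = 3.75, h_6 = 4.25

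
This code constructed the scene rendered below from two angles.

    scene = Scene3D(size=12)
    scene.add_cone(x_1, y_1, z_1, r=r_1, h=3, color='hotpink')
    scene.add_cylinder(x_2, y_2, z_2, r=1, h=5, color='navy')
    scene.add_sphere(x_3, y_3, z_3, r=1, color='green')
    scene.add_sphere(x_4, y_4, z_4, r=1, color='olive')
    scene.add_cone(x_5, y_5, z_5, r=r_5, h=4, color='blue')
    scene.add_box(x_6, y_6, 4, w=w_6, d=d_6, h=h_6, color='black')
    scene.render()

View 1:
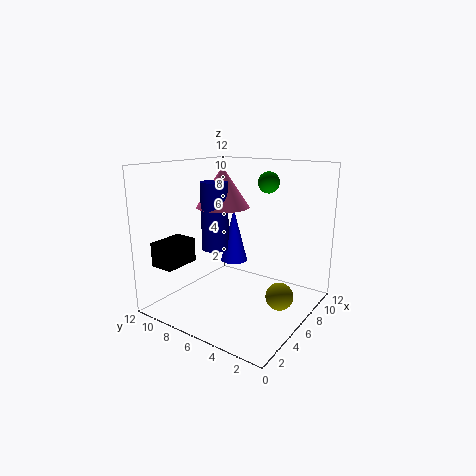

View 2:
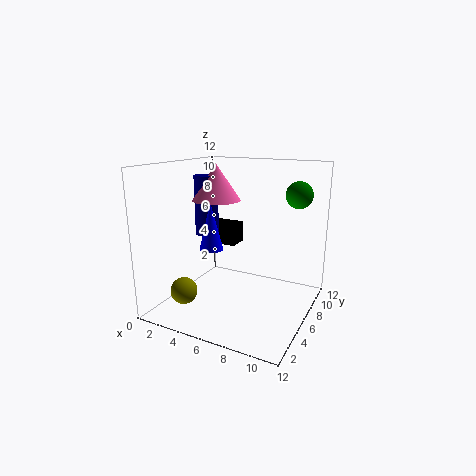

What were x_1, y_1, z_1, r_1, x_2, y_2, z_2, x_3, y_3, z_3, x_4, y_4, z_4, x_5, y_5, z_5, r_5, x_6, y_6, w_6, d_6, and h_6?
x_1 = 4; y_1 = 6; z_1 = 9; r_1 = 2; x_2 = 3; y_2 = 6; z_2 = 6; x_3 = 11; y_3 = 6; z_3 = 10; x_4 = 4; y_4 = 1; z_4 = 3; x_5 = 4; y_5 = 5; z_5 = 5; r_5 = 1; x_6 = 1; y_6 = 9; w_6 = 3; d_6 = 2; h_6 = 2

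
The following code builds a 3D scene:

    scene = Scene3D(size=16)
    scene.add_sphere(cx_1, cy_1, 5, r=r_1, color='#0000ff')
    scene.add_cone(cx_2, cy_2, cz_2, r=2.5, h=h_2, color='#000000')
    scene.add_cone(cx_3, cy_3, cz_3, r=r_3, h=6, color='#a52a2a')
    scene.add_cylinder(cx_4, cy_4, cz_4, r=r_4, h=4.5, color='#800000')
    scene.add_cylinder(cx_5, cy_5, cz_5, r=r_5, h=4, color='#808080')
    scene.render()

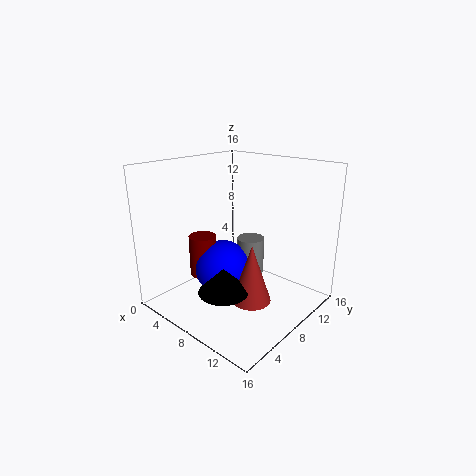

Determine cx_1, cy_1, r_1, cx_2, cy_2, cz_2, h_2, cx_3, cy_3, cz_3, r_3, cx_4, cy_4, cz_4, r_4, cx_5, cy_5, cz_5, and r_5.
cx_1 = 7.5
cy_1 = 6
r_1 = 3
cx_2 = 10.5
cy_2 = 3
cz_2 = 4.5
h_2 = 2.5
cx_3 = 12
cy_3 = 5.5
cz_3 = 3
r_3 = 2
cx_4 = 5.5
cy_4 = 5
cz_4 = 4
r_4 = 1.5
cx_5 = 9
cy_5 = 9
cz_5 = 4
r_5 = 1.5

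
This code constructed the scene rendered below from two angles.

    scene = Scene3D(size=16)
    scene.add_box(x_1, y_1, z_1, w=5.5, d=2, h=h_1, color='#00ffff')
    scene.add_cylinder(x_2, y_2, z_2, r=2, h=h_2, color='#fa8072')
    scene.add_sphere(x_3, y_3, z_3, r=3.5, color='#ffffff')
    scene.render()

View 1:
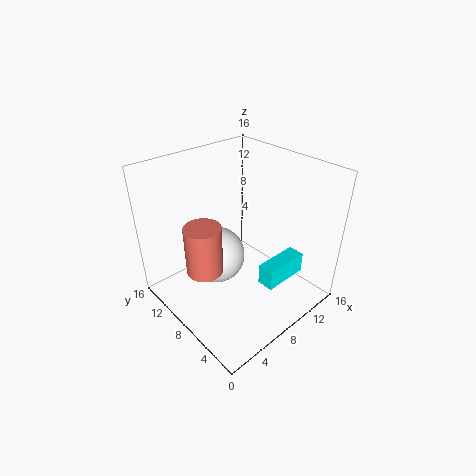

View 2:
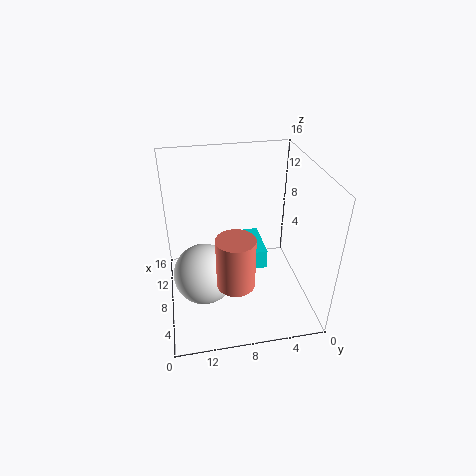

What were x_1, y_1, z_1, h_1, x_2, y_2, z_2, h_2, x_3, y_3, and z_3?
x_1 = 9.5; y_1 = 4; z_1 = 2; h_1 = 2.5; x_2 = 4; y_2 = 9; z_2 = 5; h_2 = 5.5; x_3 = 8; y_3 = 12; z_3 = 3.5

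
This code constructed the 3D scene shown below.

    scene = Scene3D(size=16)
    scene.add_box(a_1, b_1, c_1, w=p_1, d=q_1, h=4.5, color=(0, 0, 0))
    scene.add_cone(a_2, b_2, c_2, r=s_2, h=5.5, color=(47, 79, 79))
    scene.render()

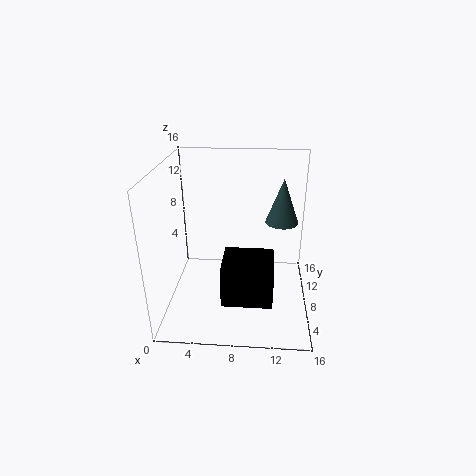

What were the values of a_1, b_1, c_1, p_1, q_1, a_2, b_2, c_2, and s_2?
a_1 = 6.5; b_1 = 3.5; c_1 = 2; p_1 = 5.5; q_1 = 5; a_2 = 13; b_2 = 12.5; c_2 = 8; s_2 = 2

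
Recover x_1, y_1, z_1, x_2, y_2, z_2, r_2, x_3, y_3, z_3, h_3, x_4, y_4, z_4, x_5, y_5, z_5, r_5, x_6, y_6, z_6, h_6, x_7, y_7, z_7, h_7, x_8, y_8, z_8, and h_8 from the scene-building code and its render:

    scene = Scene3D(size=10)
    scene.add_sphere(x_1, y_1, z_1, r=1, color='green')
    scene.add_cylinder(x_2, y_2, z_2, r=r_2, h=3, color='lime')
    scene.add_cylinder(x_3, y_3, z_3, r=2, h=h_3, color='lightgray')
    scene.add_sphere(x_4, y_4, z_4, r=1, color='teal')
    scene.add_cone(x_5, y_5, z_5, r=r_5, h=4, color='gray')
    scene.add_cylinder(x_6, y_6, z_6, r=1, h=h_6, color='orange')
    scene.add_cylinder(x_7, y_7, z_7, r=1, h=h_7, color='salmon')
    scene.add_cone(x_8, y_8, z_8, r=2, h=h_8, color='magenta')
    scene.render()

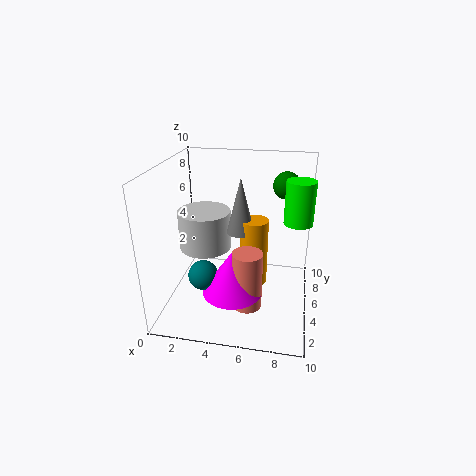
x_1 = 8; y_1 = 8; z_1 = 8; x_2 = 9; y_2 = 6; z_2 = 6; r_2 = 1; x_3 = 2; y_3 = 7; z_3 = 3; h_3 = 3; x_4 = 3; y_4 = 3; z_4 = 3; x_5 = 5; y_5 = 6; z_5 = 5; r_5 = 1; x_6 = 6; y_6 = 6; z_6 = 1; h_6 = 5; x_7 = 6; y_7 = 3; z_7 = 1; h_7 = 4; x_8 = 5; y_8 = 3; z_8 = 2; h_8 = 3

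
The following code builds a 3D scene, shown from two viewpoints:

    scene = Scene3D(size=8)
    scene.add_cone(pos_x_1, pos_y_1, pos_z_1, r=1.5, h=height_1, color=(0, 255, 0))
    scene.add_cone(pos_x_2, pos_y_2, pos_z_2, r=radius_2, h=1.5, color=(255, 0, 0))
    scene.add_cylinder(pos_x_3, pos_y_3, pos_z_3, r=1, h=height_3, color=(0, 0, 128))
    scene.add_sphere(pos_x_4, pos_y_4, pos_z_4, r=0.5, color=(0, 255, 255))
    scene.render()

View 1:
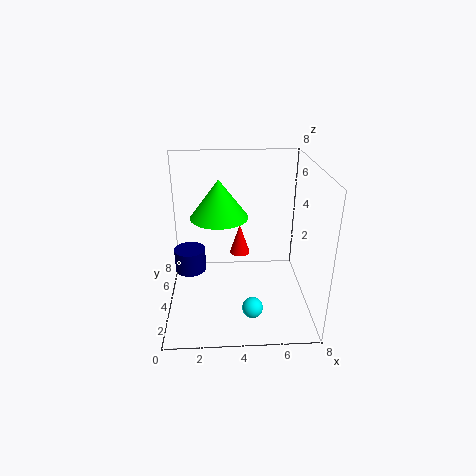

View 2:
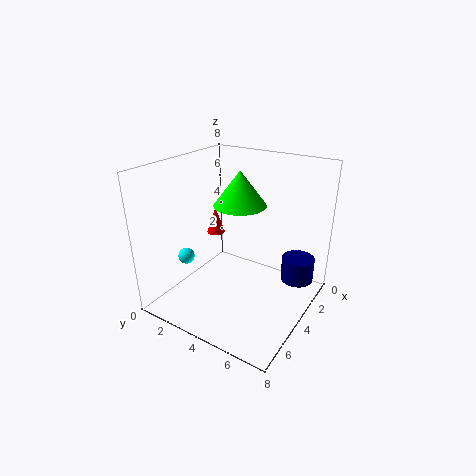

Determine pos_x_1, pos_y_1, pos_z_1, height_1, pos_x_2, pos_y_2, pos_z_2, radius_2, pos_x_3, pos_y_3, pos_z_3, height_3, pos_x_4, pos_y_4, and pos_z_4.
pos_x_1 = 3; pos_y_1 = 3.5; pos_z_1 = 5.5; height_1 = 2; pos_x_2 = 4; pos_y_2 = 2.5; pos_z_2 = 4; radius_2 = 0.5; pos_x_3 = 1; pos_y_3 = 6.5; pos_z_3 = 0.5; height_3 = 1.5; pos_x_4 = 4.5; pos_y_4 = 0.5; pos_z_4 = 2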